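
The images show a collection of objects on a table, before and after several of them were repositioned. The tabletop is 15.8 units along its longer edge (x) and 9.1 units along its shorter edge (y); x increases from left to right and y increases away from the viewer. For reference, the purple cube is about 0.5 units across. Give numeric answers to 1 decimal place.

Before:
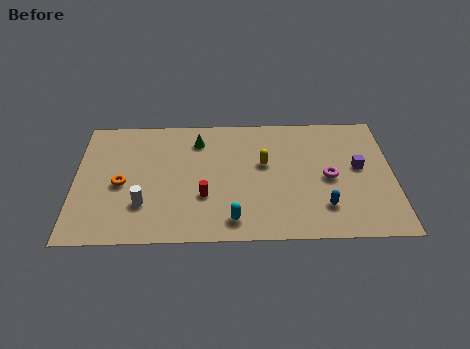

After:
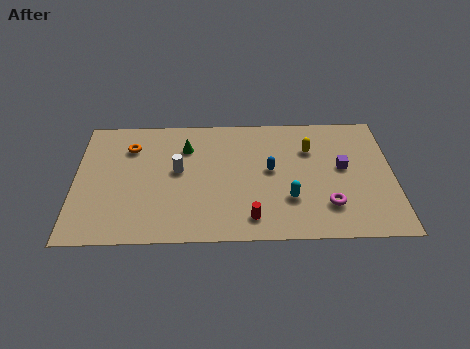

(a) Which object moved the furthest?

the blue capsule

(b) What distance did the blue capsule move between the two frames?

3.7

From (12.3, 2.2) to (9.7, 4.9), the blue capsule covered √(2.6² + 2.7²) ≈ 3.7 units.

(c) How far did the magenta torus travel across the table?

2.0

The magenta torus was near (12.6, 4.3) before and (12.5, 2.3) after, so it travelled √(0.1² + 2.0²) ≈ 2.0 units.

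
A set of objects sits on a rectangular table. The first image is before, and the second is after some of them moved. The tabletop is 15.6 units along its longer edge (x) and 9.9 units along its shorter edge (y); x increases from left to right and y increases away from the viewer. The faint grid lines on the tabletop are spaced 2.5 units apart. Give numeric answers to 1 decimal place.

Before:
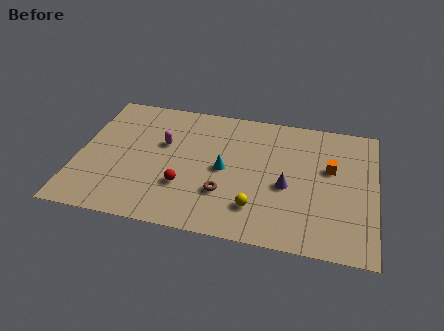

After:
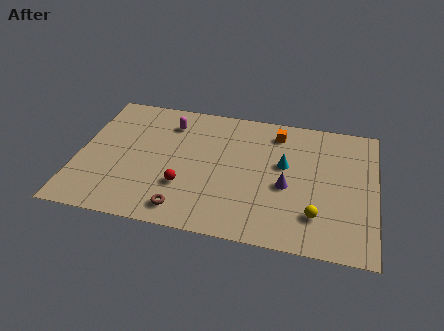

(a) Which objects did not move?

the purple cone and the red sphere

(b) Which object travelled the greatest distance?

the orange cube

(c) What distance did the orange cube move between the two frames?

3.6

From (13.2, 6.0) to (10.3, 8.2), the orange cube covered √(2.9² + 2.2²) ≈ 3.6 units.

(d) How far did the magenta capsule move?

1.7

From (4.4, 6.1) to (4.6, 7.8), the magenta capsule covered √(0.2² + 1.7²) ≈ 1.7 units.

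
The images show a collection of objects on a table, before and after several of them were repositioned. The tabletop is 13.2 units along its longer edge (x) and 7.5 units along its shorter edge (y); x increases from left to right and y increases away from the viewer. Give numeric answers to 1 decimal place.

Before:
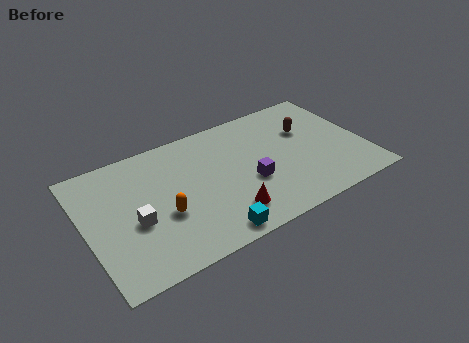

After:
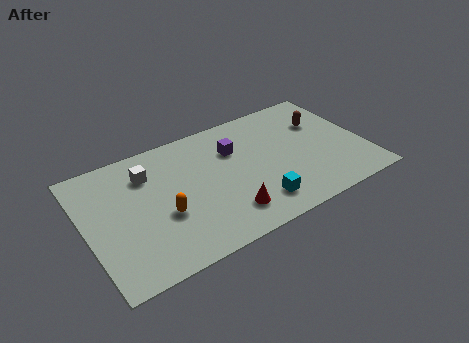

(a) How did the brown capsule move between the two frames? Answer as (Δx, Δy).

(0.8, 0.2)

The brown capsule started near (10.7, 4.9) and ended near (11.5, 5.1).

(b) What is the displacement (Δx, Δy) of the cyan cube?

(2.3, 0.7)

From the two frames, the cyan cube sits at roughly (5.4, 0.8) before and (7.7, 1.5) after.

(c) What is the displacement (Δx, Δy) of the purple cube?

(-0.4, 2.3)

The purple cube started near (7.6, 2.9) and ended near (7.2, 5.2).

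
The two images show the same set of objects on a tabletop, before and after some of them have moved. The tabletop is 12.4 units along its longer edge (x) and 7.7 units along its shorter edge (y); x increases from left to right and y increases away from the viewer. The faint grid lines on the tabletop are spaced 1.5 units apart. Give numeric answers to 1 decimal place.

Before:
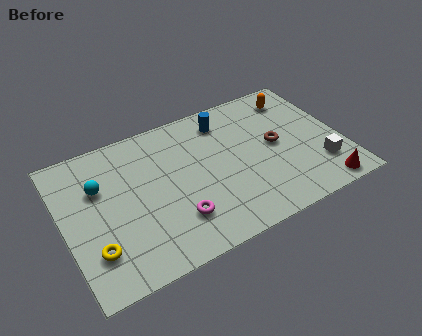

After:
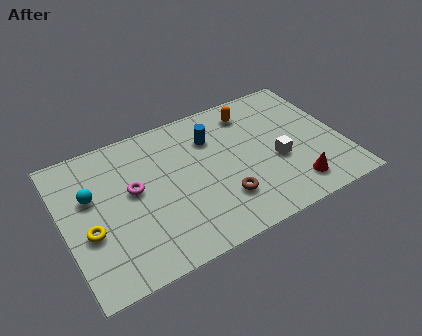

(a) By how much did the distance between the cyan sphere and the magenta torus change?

-2.4

They were about 4.3 units apart before and 1.9 after — 2.4 units closer together.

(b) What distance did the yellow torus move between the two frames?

1.0

The yellow torus moved from about (1.1, 2.0) to (1.0, 3.0), a distance of √(0.1² + 1.0²) ≈ 1.0.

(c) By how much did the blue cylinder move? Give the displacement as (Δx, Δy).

(-0.7, -0.7)

From the two frames, the blue cylinder sits at roughly (7.5, 6.3) before and (6.8, 5.6) after.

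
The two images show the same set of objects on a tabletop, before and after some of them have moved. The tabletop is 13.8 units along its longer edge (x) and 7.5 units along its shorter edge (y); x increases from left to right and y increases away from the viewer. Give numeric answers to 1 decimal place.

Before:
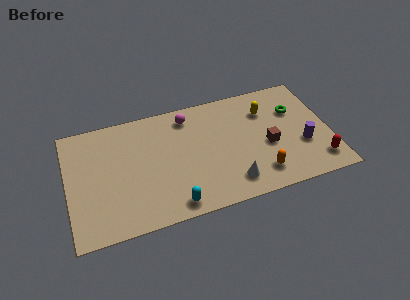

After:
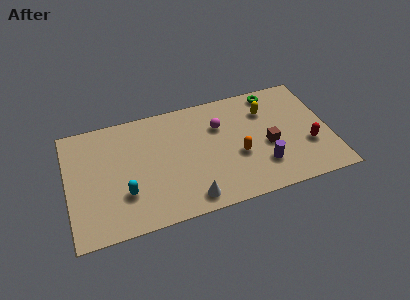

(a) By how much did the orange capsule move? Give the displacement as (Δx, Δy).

(-1.0, 1.5)

From the two frames, the orange capsule sits at roughly (9.9, 1.5) before and (8.9, 3.0) after.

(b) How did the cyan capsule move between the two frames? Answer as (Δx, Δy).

(-2.4, 1.4)

The cyan capsule was at about (5.3, 0.9) and moved to about (2.9, 2.3).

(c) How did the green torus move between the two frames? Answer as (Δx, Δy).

(-1.0, 1.5)

From the two frames, the green torus sits at roughly (12.1, 5.1) before and (11.1, 6.6) after.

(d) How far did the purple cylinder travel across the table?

2.3

From (12.3, 2.7) to (10.1, 2.0), the purple cylinder covered √(2.2² + 0.7²) ≈ 2.3 units.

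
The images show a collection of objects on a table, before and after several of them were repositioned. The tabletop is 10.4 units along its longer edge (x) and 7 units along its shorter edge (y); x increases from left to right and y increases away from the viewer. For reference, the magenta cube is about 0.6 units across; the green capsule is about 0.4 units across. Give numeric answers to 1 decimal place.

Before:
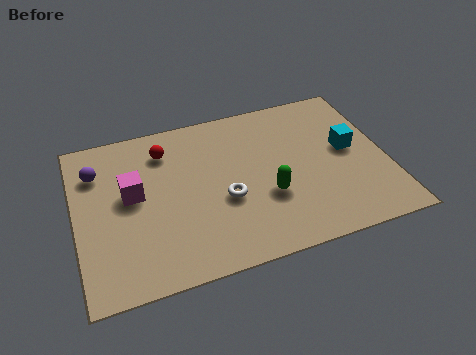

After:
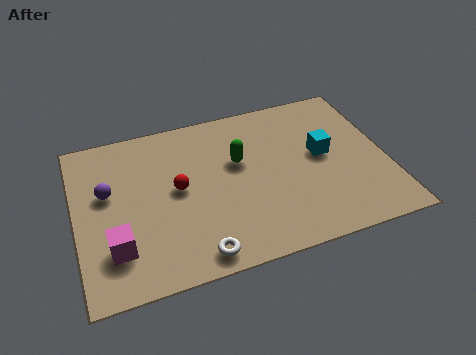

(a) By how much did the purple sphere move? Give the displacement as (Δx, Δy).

(0.3, -1.0)

From the two frames, the purple sphere sits at roughly (0.8, 5.2) before and (1.1, 4.2) after.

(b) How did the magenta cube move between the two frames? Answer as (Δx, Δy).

(-0.7, -2.1)

The magenta cube started near (1.9, 3.9) and ended near (1.2, 1.8).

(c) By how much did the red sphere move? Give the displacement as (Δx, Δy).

(0.3, -1.8)

From the two frames, the red sphere sits at roughly (3.1, 5.5) before and (3.4, 3.7) after.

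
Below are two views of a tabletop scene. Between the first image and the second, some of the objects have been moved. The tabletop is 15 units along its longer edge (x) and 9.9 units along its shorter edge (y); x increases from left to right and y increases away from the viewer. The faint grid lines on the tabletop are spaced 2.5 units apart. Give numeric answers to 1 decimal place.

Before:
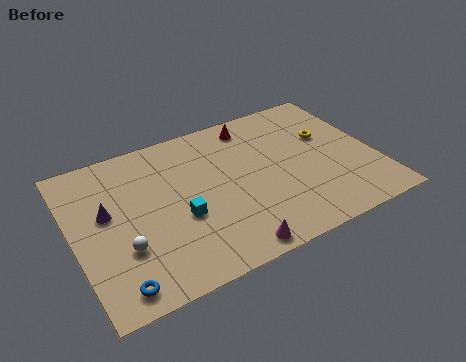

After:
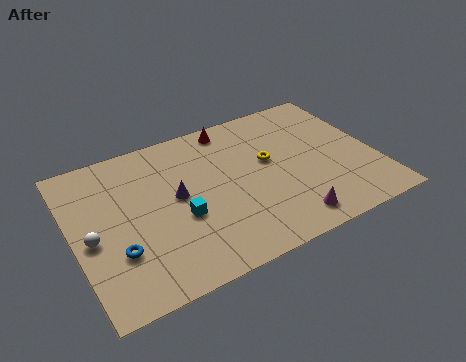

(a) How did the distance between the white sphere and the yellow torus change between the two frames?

-2.0

They were about 11.1 units apart before and 9.1 after — 2.0 units closer together.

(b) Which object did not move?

the cyan cube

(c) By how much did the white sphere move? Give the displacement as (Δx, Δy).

(-1.4, 1.2)

The white sphere started near (2.2, 3.2) and ended near (0.8, 4.4).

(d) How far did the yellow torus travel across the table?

3.1

From (12.9, 6.2) to (9.8, 5.7), the yellow torus covered √(3.1² + 0.5²) ≈ 3.1 units.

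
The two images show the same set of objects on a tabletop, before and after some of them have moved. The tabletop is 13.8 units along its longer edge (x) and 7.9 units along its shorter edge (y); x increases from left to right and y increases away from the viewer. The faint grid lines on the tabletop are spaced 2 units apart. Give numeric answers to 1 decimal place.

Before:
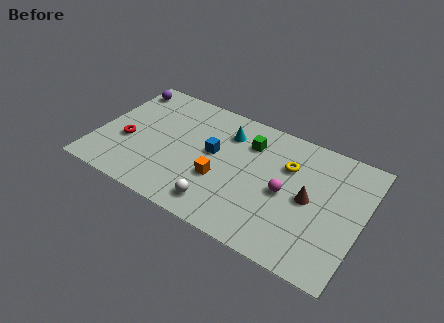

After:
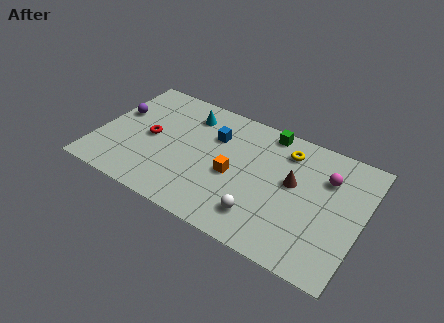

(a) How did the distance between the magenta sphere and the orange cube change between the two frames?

+1.7

Before: roughly 3.4 units apart; after: 5.1. That's 1.7 units further apart.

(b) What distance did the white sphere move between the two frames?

2.1

From (6.8, 1.3) to (8.9, 1.7), the white sphere covered √(2.1² + 0.4²) ≈ 2.1 units.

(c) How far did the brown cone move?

1.1

From (11.1, 3.9) to (10.2, 4.5), the brown cone covered √(0.9² + 0.6²) ≈ 1.1 units.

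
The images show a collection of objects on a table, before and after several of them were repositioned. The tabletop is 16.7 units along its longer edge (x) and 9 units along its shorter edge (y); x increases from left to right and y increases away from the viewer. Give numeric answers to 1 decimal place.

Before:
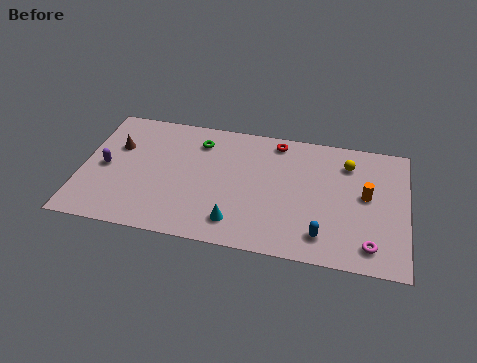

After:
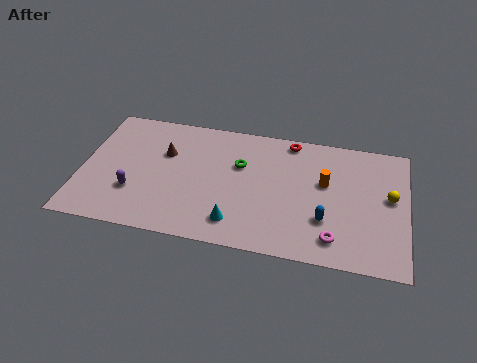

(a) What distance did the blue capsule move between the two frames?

1.1

The blue capsule moved from about (12.5, 1.7) to (12.6, 2.8), a distance of √(0.1² + 1.1²) ≈ 1.1.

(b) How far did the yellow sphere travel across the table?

3.0

From (13.6, 7.0) to (15.8, 5.0), the yellow sphere covered √(2.2² + 2.0²) ≈ 3.0 units.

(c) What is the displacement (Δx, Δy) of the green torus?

(2.2, -1.3)

The green torus was at about (5.9, 7.1) and moved to about (8.1, 5.8).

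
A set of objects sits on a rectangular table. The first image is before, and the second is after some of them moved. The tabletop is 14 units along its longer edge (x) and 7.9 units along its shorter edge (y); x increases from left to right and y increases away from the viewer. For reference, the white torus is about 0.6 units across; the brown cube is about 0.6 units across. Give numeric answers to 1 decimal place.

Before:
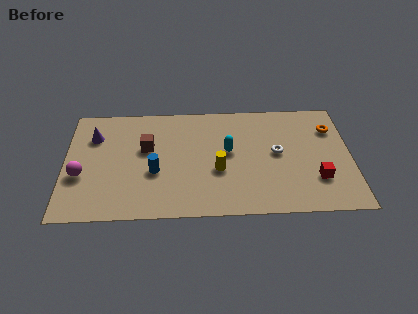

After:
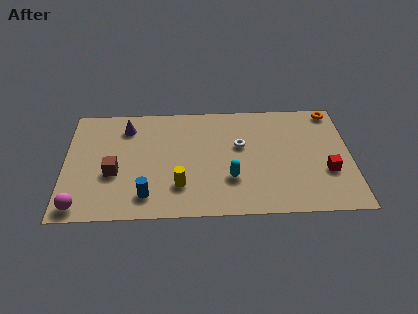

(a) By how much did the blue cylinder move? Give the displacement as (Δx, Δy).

(-0.4, -1.6)

The blue cylinder was at about (4.4, 3.1) and moved to about (4.0, 1.5).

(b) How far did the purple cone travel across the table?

1.7

The purple cone moved from about (1.4, 5.7) to (3.0, 6.3), a distance of √(1.6² + 0.6²) ≈ 1.7.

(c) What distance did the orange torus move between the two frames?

1.3

The orange torus was near (13.1, 5.8) before and (13.2, 7.1) after, so it travelled √(0.1² + 1.3²) ≈ 1.3 units.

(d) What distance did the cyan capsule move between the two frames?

1.9

From (8.0, 4.4) to (8.1, 2.5), the cyan capsule covered √(0.1² + 1.9²) ≈ 1.9 units.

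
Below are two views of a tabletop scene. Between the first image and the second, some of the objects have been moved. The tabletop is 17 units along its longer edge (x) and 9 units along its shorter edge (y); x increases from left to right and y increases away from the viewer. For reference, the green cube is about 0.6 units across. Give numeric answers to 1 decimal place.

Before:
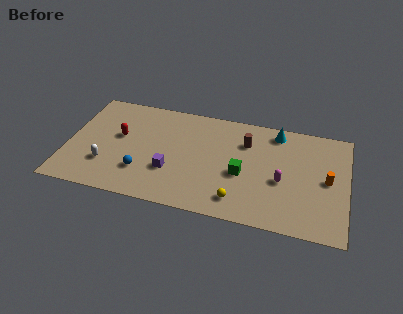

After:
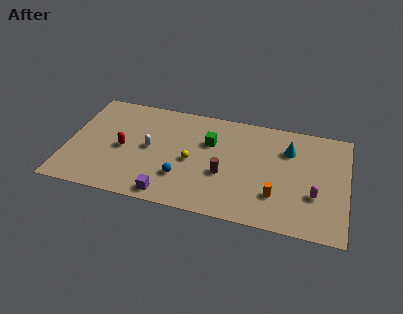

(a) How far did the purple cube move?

2.0

The purple cube was near (6.4, 3.0) before and (6.4, 1.0) after, so it travelled √(0.0² + 2.0²) ≈ 2.0 units.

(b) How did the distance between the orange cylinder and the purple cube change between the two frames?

-2.9

The distance was about 9.5 in the first image and 6.6 in the second, so they moved 2.9 units closer together.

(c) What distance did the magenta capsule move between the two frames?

2.1

The magenta capsule was near (13.1, 3.8) before and (15.1, 3.1) after, so it travelled √(2.0² + 0.7²) ≈ 2.1 units.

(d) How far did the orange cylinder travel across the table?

3.6

The orange cylinder moved from about (15.8, 4.5) to (12.8, 2.5), a distance of √(3.0² + 2.0²) ≈ 3.6.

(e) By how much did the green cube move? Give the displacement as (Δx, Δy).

(-2.1, 2.2)

The green cube was at about (10.7, 3.8) and moved to about (8.6, 6.0).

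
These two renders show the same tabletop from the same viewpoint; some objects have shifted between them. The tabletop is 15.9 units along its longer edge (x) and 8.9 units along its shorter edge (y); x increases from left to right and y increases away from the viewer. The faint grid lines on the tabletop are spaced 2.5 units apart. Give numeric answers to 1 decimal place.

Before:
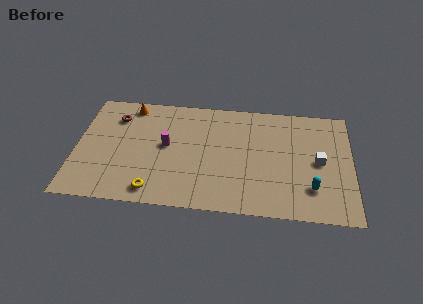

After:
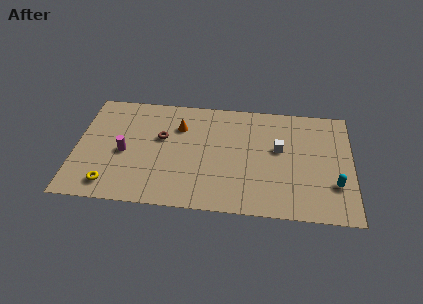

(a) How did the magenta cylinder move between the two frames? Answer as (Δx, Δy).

(-2.4, -0.8)

The magenta cylinder started near (5.2, 4.8) and ended near (2.8, 4.0).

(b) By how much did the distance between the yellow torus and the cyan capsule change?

+3.8

The distance was about 9.1 in the first image and 12.9 in the second, so they moved 3.8 units further apart.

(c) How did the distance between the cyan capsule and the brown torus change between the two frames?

-1.9

They were about 12.3 units apart before and 10.4 after — 1.9 units closer together.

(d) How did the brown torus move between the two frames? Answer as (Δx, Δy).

(2.7, -1.4)

The brown torus started near (2.2, 6.8) and ended near (4.9, 5.4).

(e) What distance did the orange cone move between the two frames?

3.2

From (3.0, 7.8) to (5.9, 6.4), the orange cone covered √(2.9² + 1.4²) ≈ 3.2 units.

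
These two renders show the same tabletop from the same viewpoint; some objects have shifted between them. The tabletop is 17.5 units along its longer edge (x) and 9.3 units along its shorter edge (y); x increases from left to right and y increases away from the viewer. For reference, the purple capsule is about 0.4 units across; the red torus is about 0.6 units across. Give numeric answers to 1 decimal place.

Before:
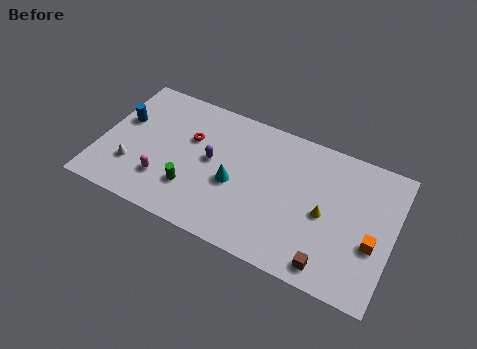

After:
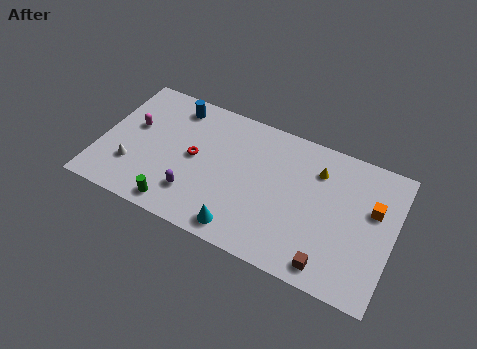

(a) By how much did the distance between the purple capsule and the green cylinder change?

-1.1

They were about 2.6 units apart before and 1.5 after — 1.1 units closer together.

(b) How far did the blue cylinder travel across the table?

3.6

From (1.1, 5.7) to (4.0, 7.9), the blue cylinder covered √(2.9² + 2.2²) ≈ 3.6 units.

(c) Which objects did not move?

the white cone and the brown cube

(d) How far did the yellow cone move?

2.8

The yellow cone moved from about (13.5, 4.3) to (12.8, 7.0), a distance of √(0.7² + 2.7²) ≈ 2.8.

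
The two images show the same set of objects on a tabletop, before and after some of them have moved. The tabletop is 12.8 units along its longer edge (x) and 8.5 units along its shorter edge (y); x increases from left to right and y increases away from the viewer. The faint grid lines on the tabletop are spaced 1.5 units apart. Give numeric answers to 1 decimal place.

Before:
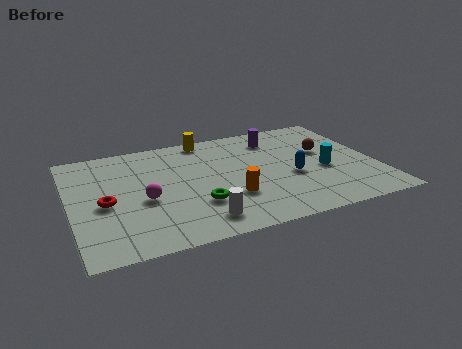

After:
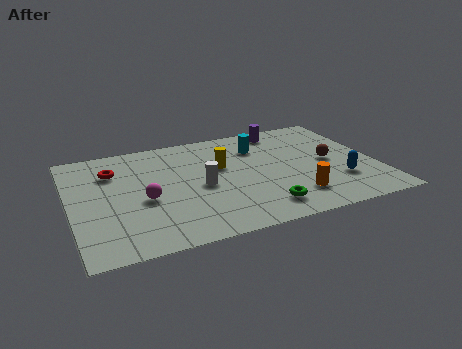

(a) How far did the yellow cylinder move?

2.5

From (6.0, 7.7) to (6.4, 5.2), the yellow cylinder covered √(0.4² + 2.5²) ≈ 2.5 units.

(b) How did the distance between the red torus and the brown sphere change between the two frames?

-0.3

They were about 9.5 units apart before and 9.2 after — 0.3 units closer together.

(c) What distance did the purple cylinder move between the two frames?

0.7

The purple cylinder was near (8.9, 6.8) before and (9.3, 7.4) after, so it travelled √(0.4² + 0.6²) ≈ 0.7 units.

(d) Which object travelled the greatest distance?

the cyan cylinder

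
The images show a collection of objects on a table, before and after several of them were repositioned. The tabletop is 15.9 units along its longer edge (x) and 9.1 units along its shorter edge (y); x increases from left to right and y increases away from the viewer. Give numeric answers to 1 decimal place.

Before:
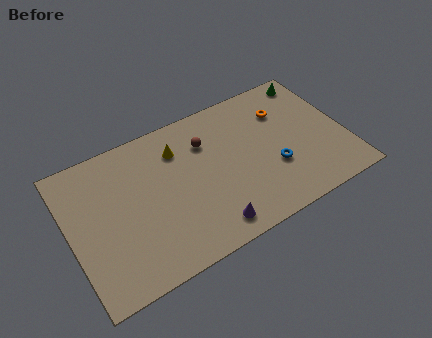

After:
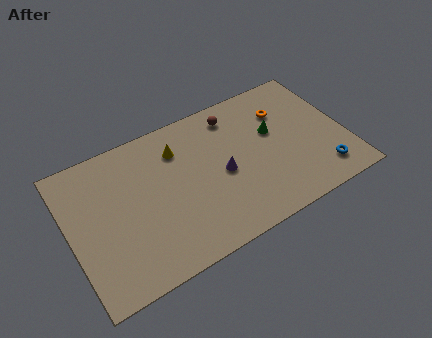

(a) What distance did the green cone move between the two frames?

3.8

The green cone moved from about (14.7, 8.0) to (11.9, 5.5), a distance of √(2.8² + 2.5²) ≈ 3.8.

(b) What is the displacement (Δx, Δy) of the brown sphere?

(1.8, 1.0)

The brown sphere started near (8.1, 6.6) and ended near (9.9, 7.6).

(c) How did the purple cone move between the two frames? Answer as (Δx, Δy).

(1.2, 2.9)

From the two frames, the purple cone sits at roughly (7.5, 1.3) before and (8.7, 4.2) after.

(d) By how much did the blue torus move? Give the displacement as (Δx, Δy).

(2.6, -1.5)

The blue torus started near (11.6, 3.2) and ended near (14.2, 1.7).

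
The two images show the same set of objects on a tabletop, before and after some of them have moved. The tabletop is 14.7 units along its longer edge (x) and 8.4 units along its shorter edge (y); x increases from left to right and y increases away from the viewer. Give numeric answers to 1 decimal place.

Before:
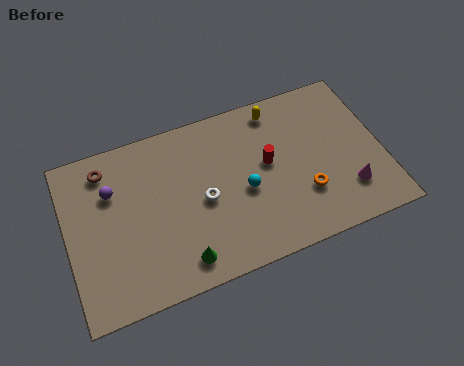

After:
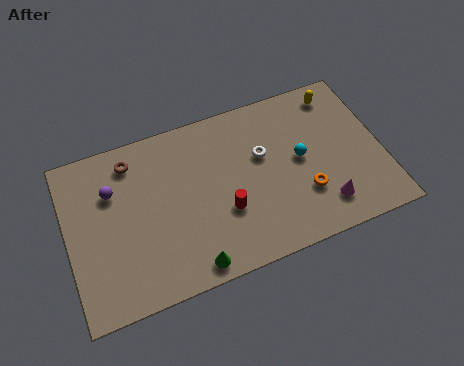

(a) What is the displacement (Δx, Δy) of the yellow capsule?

(2.9, -0.1)

The yellow capsule was at about (10.1, 7.3) and moved to about (13.0, 7.2).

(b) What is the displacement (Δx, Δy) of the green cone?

(0.4, -0.4)

The green cone was at about (5.0, 1.3) and moved to about (5.4, 0.9).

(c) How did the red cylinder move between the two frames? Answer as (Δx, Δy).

(-2.2, -1.7)

The red cylinder started near (9.4, 4.7) and ended near (7.2, 3.0).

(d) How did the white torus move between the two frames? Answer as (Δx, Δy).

(2.9, 1.3)

From the two frames, the white torus sits at roughly (6.3, 3.9) before and (9.2, 5.2) after.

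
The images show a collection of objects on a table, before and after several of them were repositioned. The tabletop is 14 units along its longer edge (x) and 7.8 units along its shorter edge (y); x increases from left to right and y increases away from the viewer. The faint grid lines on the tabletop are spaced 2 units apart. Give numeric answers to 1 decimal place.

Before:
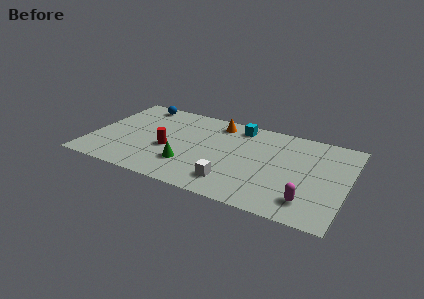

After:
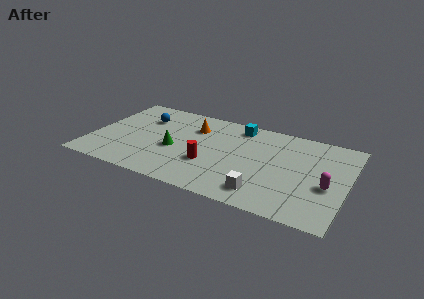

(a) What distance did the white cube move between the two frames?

1.7

From (8.0, 1.6) to (9.7, 1.4), the white cube covered √(1.7² + 0.2²) ≈ 1.7 units.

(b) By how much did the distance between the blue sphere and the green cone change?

-2.8

They were about 5.8 units apart before and 3.0 after — 2.8 units closer together.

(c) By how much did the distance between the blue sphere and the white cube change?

+0.3

They were about 7.9 units apart before and 8.2 after — 0.3 units further apart.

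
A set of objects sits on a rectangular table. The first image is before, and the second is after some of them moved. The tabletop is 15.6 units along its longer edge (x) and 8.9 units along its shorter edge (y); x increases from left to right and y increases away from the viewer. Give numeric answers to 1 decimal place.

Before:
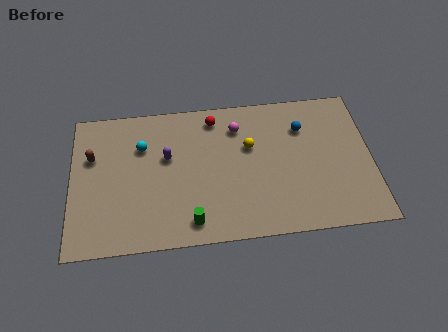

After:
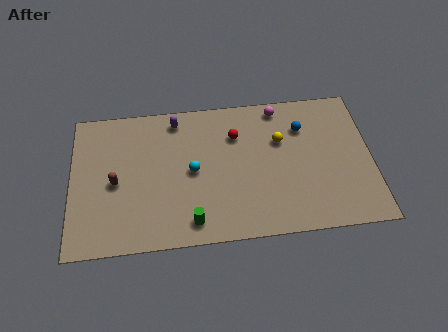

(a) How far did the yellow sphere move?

1.6

The yellow sphere moved from about (9.3, 5.6) to (10.9, 5.8), a distance of √(1.6² + 0.2²) ≈ 1.6.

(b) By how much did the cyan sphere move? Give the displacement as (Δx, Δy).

(2.6, -1.8)

The cyan sphere was at about (3.7, 6.2) and moved to about (6.3, 4.4).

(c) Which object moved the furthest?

the cyan sphere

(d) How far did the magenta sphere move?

2.4

The magenta sphere was near (8.7, 6.9) before and (10.9, 7.9) after, so it travelled √(2.2² + 1.0²) ≈ 2.4 units.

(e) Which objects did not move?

the green cylinder and the blue sphere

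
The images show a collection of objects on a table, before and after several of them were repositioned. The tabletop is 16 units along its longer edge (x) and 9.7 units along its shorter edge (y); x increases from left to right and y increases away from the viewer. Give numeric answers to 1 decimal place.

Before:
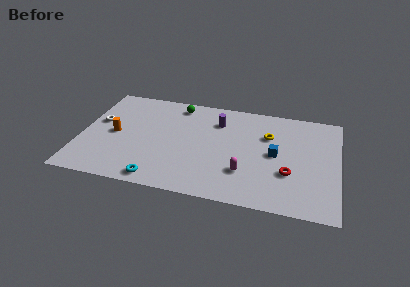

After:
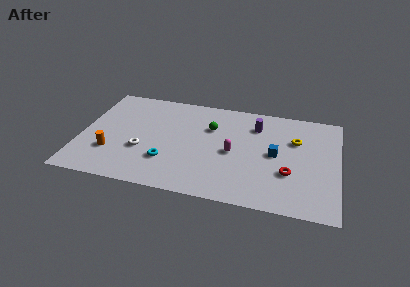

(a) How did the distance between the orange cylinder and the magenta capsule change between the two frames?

-0.7

The distance was about 8.4 in the first image and 7.7 in the second, so they moved 0.7 units closer together.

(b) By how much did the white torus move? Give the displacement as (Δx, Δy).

(2.9, -2.2)

The white torus started near (1.0, 5.7) and ended near (3.9, 3.5).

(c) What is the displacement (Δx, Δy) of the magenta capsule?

(-0.8, 1.7)

From the two frames, the magenta capsule sits at roughly (10.3, 2.8) before and (9.5, 4.5) after.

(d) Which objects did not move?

the red torus and the blue cube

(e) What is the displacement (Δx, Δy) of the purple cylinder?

(2.4, 0.1)

The purple cylinder started near (8.4, 7.3) and ended near (10.8, 7.4).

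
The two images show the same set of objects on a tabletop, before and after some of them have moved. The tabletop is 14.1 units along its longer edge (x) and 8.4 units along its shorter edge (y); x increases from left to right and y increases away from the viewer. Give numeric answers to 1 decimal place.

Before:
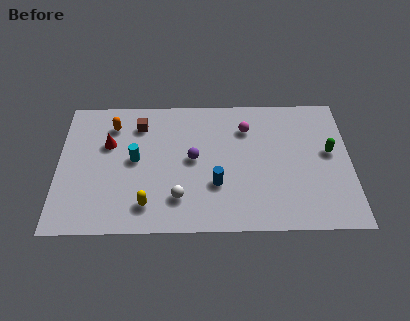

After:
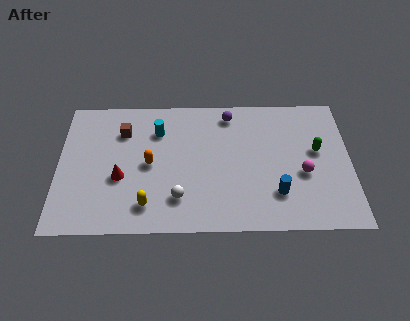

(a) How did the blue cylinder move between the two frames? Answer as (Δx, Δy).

(2.9, -0.6)

From the two frames, the blue cylinder sits at roughly (7.6, 2.8) before and (10.5, 2.2) after.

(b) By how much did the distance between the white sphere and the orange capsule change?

-3.1

They were about 5.6 units apart before and 2.5 after — 3.1 units closer together.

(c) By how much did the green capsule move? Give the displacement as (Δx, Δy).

(-0.6, 0.1)

The green capsule was at about (13.1, 4.7) and moved to about (12.5, 4.8).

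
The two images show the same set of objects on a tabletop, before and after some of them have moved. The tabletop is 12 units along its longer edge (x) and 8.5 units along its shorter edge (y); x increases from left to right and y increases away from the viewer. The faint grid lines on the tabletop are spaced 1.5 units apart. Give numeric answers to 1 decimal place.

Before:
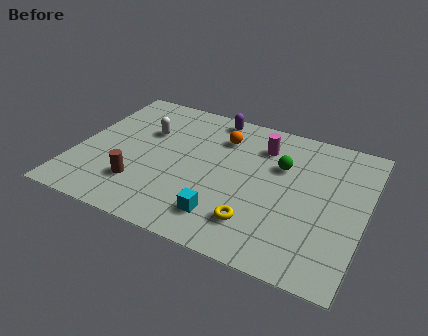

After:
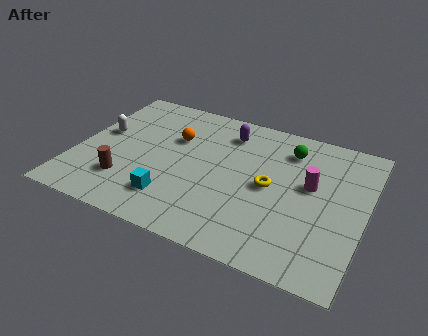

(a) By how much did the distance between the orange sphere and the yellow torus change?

-0.5

The distance was about 4.9 in the first image and 4.4 in the second, so they moved 0.5 units closer together.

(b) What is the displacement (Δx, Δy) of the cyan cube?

(-2.2, 0.2)

The cyan cube was at about (6.5, 1.7) and moved to about (4.3, 1.9).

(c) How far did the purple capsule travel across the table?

1.1

The purple capsule was near (5.3, 7.6) before and (6.0, 6.8) after, so it travelled √(0.7² + 0.8²) ≈ 1.1 units.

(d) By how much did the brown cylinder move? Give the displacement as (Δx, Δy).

(-0.6, 0.0)

From the two frames, the brown cylinder sits at roughly (2.9, 2.2) before and (2.3, 2.2) after.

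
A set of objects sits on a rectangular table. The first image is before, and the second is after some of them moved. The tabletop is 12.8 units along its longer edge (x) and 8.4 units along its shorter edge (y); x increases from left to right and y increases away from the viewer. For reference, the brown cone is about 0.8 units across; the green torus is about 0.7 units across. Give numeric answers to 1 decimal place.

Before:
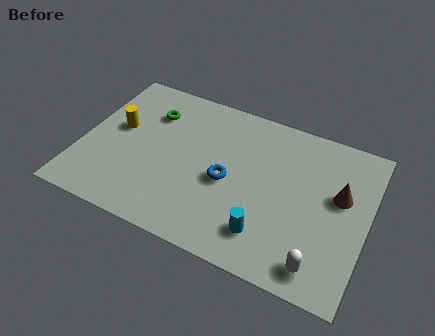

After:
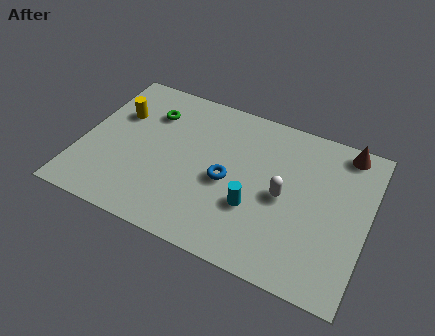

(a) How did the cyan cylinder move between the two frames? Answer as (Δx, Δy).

(-0.7, 1.1)

The cyan cylinder was at about (8.6, 1.8) and moved to about (7.9, 2.9).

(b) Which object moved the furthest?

the white capsule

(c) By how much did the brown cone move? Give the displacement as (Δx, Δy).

(0.0, 2.5)

The brown cone was at about (11.5, 5.0) and moved to about (11.5, 7.5).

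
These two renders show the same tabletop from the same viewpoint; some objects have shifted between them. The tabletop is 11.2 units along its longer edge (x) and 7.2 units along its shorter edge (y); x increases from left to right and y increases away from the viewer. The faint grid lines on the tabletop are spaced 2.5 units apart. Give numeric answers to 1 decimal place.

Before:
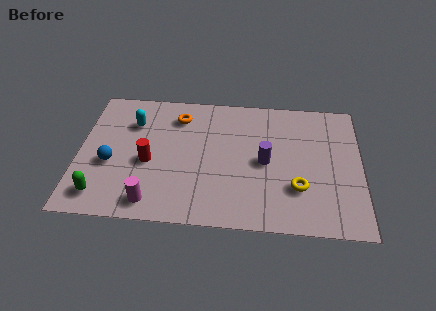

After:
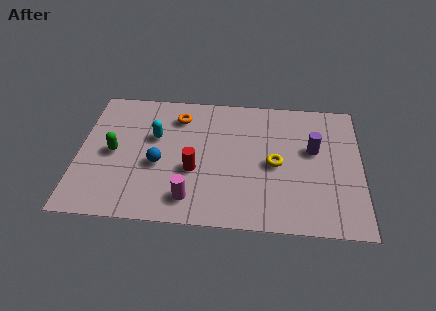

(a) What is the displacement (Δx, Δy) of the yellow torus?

(-0.9, 1.2)

The yellow torus started near (8.7, 2.2) and ended near (7.8, 3.4).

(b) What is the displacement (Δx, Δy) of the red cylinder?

(1.8, -0.3)

The red cylinder was at about (2.8, 3.1) and moved to about (4.6, 2.8).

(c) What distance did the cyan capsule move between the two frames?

1.1

The cyan capsule moved from about (2.1, 5.2) to (3.0, 4.5), a distance of √(0.9² + 0.7²) ≈ 1.1.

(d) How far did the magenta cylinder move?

1.5

The magenta cylinder moved from about (3.0, 1.0) to (4.5, 1.3), a distance of √(1.5² + 0.3²) ≈ 1.5.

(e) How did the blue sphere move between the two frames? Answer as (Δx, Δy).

(1.9, 0.1)

From the two frames, the blue sphere sits at roughly (1.3, 2.9) before and (3.2, 3.0) after.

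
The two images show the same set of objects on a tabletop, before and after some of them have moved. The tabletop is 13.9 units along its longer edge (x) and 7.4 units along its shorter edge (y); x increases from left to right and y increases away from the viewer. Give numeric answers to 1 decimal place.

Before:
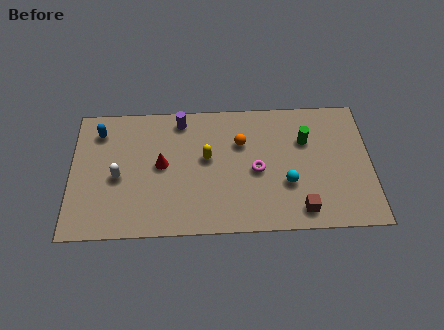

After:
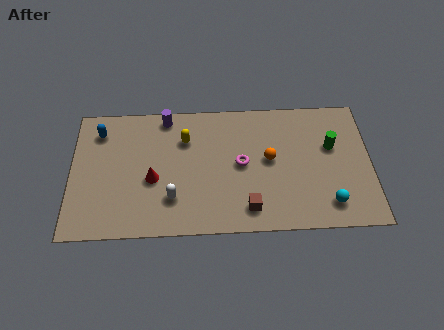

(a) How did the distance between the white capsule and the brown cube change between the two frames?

-5.1

Before: roughly 8.7 units apart; after: 3.6. That's 5.1 units closer together.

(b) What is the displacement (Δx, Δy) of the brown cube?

(-2.4, 0.2)

The brown cube was at about (10.6, 1.1) and moved to about (8.2, 1.3).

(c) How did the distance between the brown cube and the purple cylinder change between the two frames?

-1.1

They were about 7.6 units apart before and 6.5 after — 1.1 units closer together.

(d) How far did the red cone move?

0.9

From (4.2, 3.9) to (3.8, 3.1), the red cone covered √(0.4² + 0.8²) ≈ 0.9 units.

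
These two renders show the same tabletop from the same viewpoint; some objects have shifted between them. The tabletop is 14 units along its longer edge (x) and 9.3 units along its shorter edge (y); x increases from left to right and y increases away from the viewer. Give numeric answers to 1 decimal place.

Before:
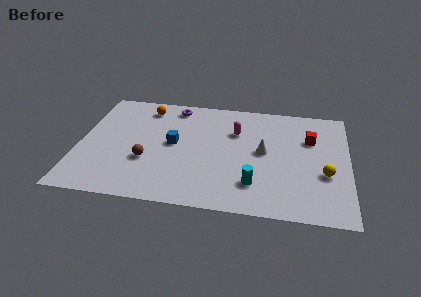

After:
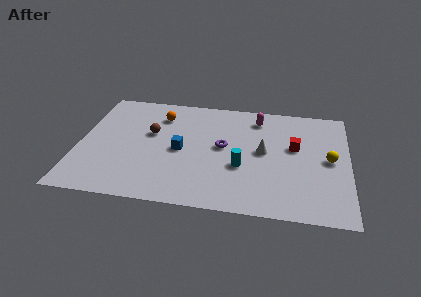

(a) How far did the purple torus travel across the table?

4.1

The purple torus moved from about (4.8, 8.1) to (7.5, 5.0), a distance of √(2.7² + 3.1²) ≈ 4.1.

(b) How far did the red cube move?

1.1

The red cube moved from about (12.0, 6.3) to (11.2, 5.5), a distance of √(0.8² + 0.8²) ≈ 1.1.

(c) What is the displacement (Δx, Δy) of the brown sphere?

(0.1, 2.3)

The brown sphere was at about (3.6, 3.3) and moved to about (3.7, 5.6).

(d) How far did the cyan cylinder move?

1.5

From (9.2, 2.2) to (8.5, 3.5), the cyan cylinder covered √(0.7² + 1.3²) ≈ 1.5 units.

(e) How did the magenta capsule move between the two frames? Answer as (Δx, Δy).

(1.1, 1.3)

The magenta capsule started near (8.1, 6.4) and ended near (9.2, 7.7).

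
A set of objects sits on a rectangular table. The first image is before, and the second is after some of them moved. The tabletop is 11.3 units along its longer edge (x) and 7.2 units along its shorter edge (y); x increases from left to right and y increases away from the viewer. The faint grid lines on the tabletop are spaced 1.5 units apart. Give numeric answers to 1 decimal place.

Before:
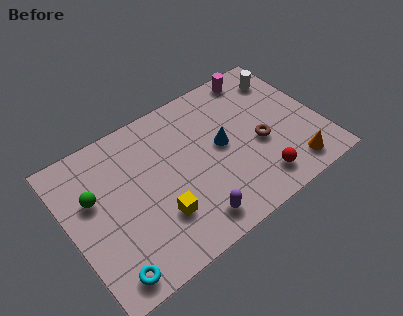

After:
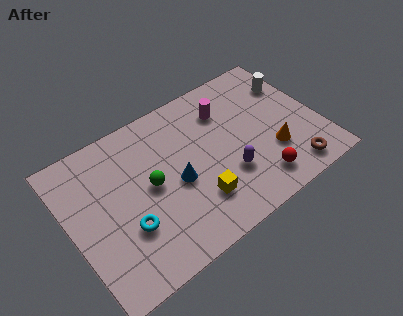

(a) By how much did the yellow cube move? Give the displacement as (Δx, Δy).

(1.7, -0.2)

The yellow cube was at about (3.7, 2.1) and moved to about (5.4, 1.9).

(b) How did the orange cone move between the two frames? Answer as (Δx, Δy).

(-0.6, 1.2)

From the two frames, the orange cone sits at roughly (9.6, 1.1) before and (9.0, 2.3) after.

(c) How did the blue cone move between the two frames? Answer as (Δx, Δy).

(-2.2, -0.6)

From the two frames, the blue cone sits at roughly (6.9, 3.8) before and (4.7, 3.2) after.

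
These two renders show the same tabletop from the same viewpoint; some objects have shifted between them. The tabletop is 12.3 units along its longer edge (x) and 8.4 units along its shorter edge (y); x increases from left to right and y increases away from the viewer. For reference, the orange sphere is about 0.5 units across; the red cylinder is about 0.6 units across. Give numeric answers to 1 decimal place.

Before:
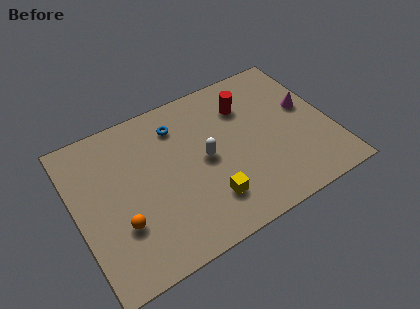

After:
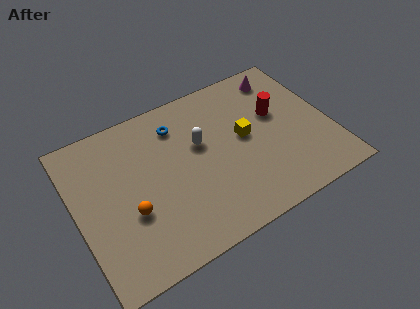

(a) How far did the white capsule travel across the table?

0.9

From (6.2, 4.2) to (6.1, 5.1), the white capsule covered √(0.1² + 0.9²) ≈ 0.9 units.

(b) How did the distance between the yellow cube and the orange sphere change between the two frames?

+1.8

Before: roughly 4.2 units apart; after: 6.0. That's 1.8 units further apart.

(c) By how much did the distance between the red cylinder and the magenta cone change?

-1.0

Before: roughly 3.1 units apart; after: 2.1. That's 1.0 units closer together.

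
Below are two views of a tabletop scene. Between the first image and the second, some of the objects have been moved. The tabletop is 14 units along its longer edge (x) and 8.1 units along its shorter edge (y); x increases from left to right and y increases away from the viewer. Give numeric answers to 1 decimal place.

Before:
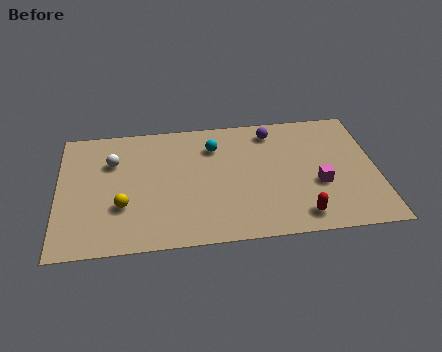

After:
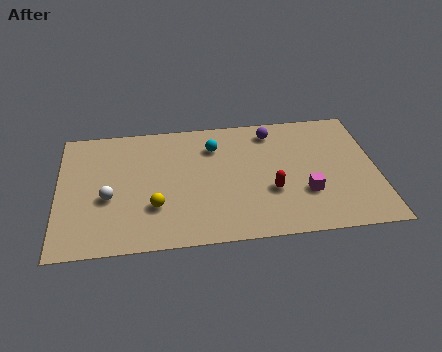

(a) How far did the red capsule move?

2.1

From (10.5, 1.2) to (9.3, 2.9), the red capsule covered √(1.2² + 1.7²) ≈ 2.1 units.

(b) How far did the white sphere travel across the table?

2.3

The white sphere moved from about (2.4, 5.6) to (2.2, 3.3), a distance of √(0.2² + 2.3²) ≈ 2.3.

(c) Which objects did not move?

the cyan sphere and the purple sphere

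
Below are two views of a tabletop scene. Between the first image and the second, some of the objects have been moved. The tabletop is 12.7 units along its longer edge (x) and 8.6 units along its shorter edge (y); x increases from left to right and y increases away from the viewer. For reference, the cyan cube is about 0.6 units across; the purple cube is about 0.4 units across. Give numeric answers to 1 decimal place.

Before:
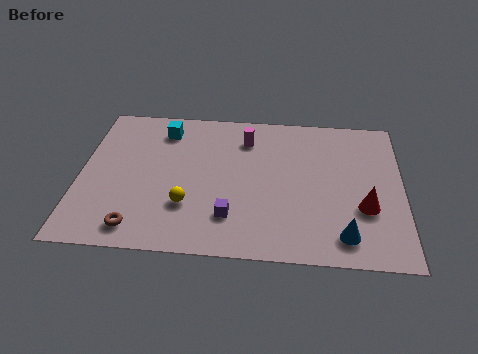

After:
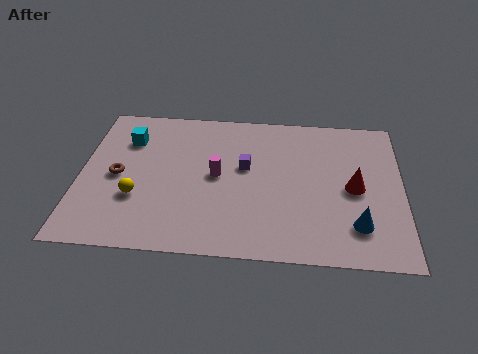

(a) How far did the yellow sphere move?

2.0

The yellow sphere was near (4.3, 2.6) before and (2.3, 2.9) after, so it travelled √(2.0² + 0.3²) ≈ 2.0 units.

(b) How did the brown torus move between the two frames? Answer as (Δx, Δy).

(-0.9, 2.9)

The brown torus started near (2.4, 1.2) and ended near (1.5, 4.1).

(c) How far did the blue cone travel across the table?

0.8

The blue cone moved from about (10.4, 1.4) to (10.9, 2.0), a distance of √(0.5² + 0.6²) ≈ 0.8.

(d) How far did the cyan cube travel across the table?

1.6

The cyan cube moved from about (3.2, 7.0) to (1.8, 6.3), a distance of √(1.4² + 0.7²) ≈ 1.6.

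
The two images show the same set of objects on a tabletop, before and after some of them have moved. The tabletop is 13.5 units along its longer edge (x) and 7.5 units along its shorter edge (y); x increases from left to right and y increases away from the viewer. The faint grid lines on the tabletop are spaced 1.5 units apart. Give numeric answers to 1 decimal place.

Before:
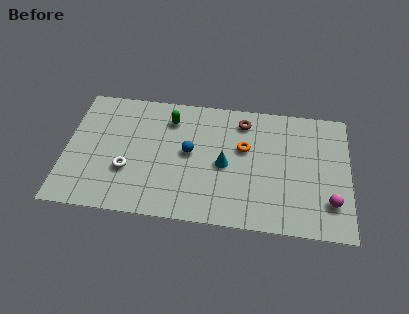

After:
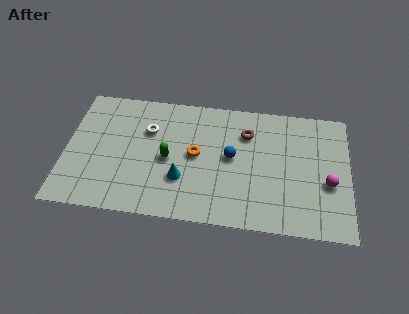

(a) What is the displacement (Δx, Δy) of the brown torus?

(0.2, -0.7)

The brown torus was at about (8.4, 6.2) and moved to about (8.6, 5.5).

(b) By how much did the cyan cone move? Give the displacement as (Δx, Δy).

(-2.0, -1.1)

From the two frames, the cyan cone sits at roughly (7.6, 3.5) before and (5.6, 2.4) after.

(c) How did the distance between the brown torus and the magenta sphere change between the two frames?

-1.4

Before: roughly 6.0 units apart; after: 4.6. That's 1.4 units closer together.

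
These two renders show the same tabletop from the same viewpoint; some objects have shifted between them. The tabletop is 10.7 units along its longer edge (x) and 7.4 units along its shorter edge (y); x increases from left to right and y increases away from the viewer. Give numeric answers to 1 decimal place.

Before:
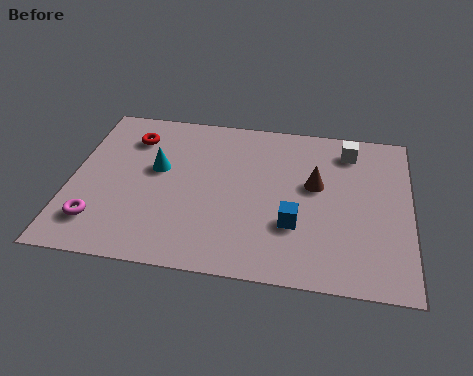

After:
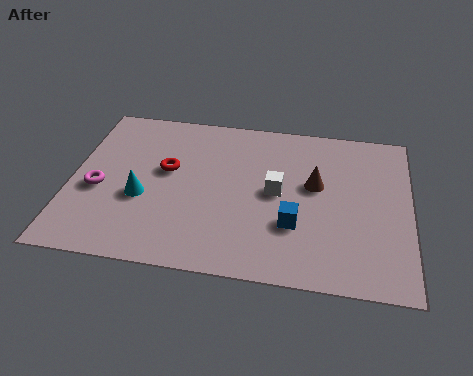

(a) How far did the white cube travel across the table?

3.2

The white cube moved from about (8.7, 6.1) to (6.5, 3.8), a distance of √(2.2² + 2.3²) ≈ 3.2.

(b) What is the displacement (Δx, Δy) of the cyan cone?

(-0.4, -1.4)

From the two frames, the cyan cone sits at roughly (2.7, 4.3) before and (2.3, 2.9) after.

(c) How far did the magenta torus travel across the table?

1.5

From (1.0, 1.6) to (0.9, 3.1), the magenta torus covered √(0.1² + 1.5²) ≈ 1.5 units.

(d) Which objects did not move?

the blue cube and the brown cone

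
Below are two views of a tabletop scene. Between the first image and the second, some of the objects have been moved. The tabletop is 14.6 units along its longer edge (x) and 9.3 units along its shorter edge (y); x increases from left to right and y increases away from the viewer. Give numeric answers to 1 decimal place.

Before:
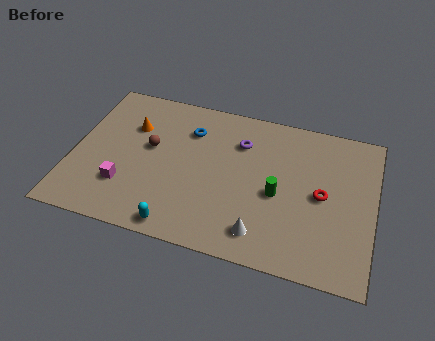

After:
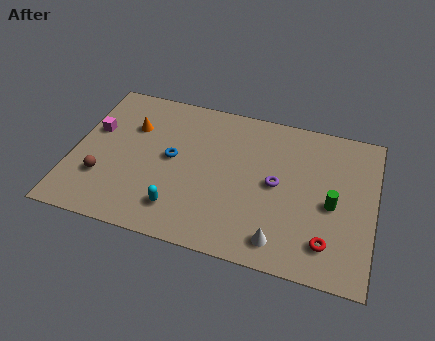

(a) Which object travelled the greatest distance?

the magenta cube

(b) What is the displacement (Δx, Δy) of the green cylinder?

(2.6, 0.1)

The green cylinder started near (10.0, 4.1) and ended near (12.6, 4.2).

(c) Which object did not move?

the orange cone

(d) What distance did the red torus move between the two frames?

2.7

From (12.1, 4.6) to (12.5, 1.9), the red torus covered √(0.4² + 2.7²) ≈ 2.7 units.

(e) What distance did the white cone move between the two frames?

0.9

From (9.4, 1.6) to (10.3, 1.4), the white cone covered √(0.9² + 0.2²) ≈ 0.9 units.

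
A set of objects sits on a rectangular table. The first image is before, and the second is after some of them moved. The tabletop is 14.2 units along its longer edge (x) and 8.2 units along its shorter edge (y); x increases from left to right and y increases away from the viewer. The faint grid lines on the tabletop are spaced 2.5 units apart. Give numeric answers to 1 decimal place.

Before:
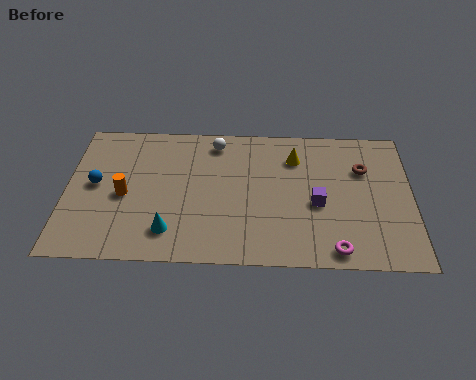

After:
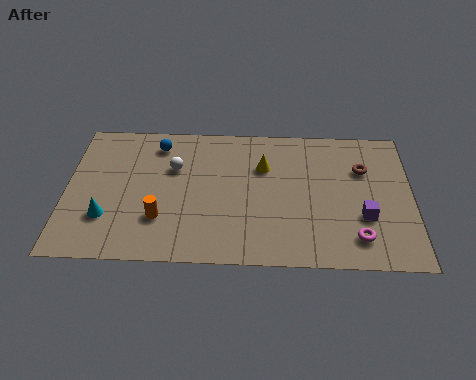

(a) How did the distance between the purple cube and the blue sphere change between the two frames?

+0.3

They were about 9.1 units apart before and 9.4 after — 0.3 units further apart.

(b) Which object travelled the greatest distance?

the blue sphere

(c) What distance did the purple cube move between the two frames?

2.0

The purple cube moved from about (10.3, 3.5) to (12.2, 2.8), a distance of √(1.9² + 0.7²) ≈ 2.0.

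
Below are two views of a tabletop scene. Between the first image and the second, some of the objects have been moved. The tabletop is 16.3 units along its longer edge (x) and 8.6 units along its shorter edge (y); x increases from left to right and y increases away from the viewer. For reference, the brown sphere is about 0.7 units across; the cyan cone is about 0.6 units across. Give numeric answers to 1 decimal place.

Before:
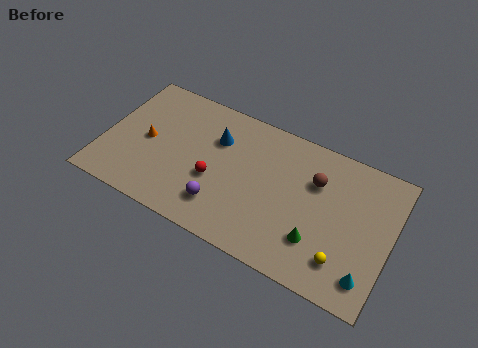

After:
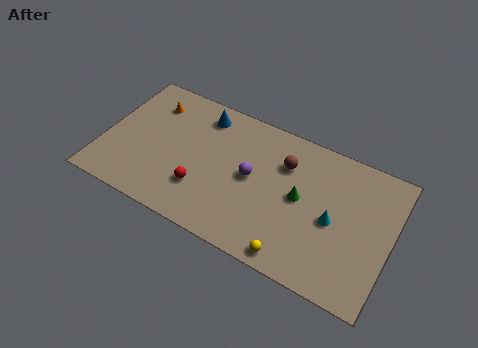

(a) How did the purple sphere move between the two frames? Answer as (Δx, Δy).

(1.4, 2.5)

From the two frames, the purple sphere sits at roughly (7.0, 2.0) before and (8.4, 4.5) after.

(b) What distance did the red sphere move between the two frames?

1.1

The red sphere was near (6.4, 3.4) before and (5.8, 2.5) after, so it travelled √(0.6² + 0.9²) ≈ 1.1 units.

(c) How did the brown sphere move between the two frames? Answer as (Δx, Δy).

(-1.8, 0.3)

The brown sphere started near (11.9, 5.9) and ended near (10.1, 6.2).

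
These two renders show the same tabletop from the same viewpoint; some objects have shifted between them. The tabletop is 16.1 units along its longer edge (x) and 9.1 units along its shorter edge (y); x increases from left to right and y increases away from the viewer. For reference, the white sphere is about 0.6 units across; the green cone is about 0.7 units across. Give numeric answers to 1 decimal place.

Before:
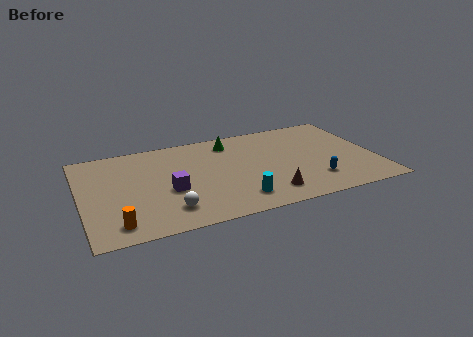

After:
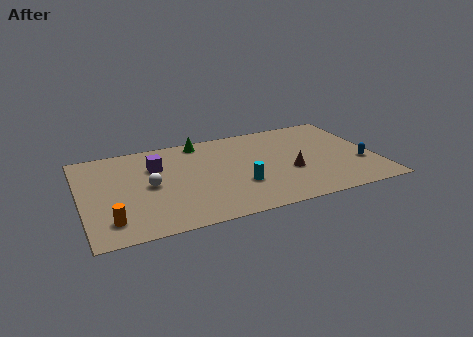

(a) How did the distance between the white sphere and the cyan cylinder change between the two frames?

+1.3

They were about 3.7 units apart before and 5.0 after — 1.3 units further apart.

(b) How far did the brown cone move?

2.3

The brown cone moved from about (9.9, 1.7) to (11.3, 3.5), a distance of √(1.4² + 1.8²) ≈ 2.3.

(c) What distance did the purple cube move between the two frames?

2.6

The purple cube moved from about (4.7, 3.7) to (4.2, 6.3), a distance of √(0.5² + 2.6²) ≈ 2.6.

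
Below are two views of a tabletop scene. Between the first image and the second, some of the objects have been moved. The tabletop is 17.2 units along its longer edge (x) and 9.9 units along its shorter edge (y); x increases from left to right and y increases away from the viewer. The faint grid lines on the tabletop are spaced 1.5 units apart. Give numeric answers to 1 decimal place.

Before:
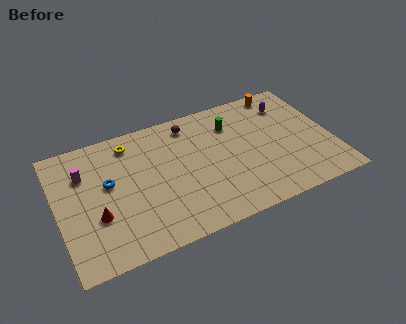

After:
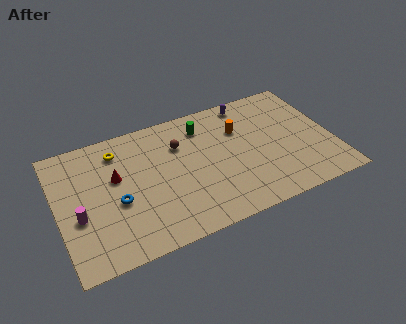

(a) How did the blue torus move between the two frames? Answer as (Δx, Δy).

(0.4, -1.6)

The blue torus started near (3.2, 5.7) and ended near (3.6, 4.1).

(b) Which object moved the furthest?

the orange cylinder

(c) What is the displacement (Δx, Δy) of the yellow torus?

(-0.8, -0.3)

The yellow torus was at about (4.8, 8.3) and moved to about (4.0, 8.0).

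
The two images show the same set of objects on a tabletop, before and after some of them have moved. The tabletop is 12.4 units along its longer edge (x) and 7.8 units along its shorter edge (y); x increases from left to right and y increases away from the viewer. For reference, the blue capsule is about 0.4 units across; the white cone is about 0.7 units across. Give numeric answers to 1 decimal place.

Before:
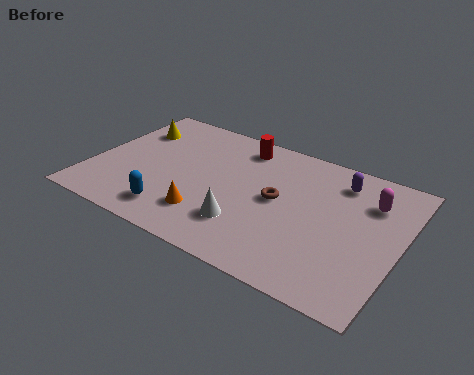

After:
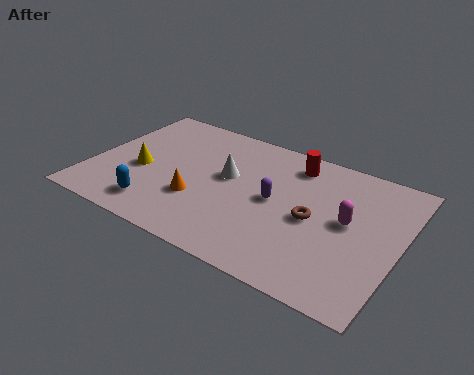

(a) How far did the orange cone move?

0.9

The orange cone moved from about (5.0, 1.9) to (4.5, 2.6), a distance of √(0.5² + 0.7²) ≈ 0.9.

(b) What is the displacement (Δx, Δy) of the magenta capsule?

(-0.7, -1.5)

The magenta capsule was at about (11.0, 5.7) and moved to about (10.3, 4.2).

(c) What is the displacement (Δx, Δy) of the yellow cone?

(0.8, -2.4)

From the two frames, the yellow cone sits at roughly (1.2, 5.7) before and (2.0, 3.3) after.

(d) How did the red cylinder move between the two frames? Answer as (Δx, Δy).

(2.2, -0.1)

The red cylinder started near (5.6, 6.6) and ended near (7.8, 6.5).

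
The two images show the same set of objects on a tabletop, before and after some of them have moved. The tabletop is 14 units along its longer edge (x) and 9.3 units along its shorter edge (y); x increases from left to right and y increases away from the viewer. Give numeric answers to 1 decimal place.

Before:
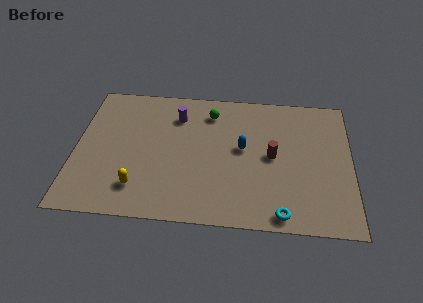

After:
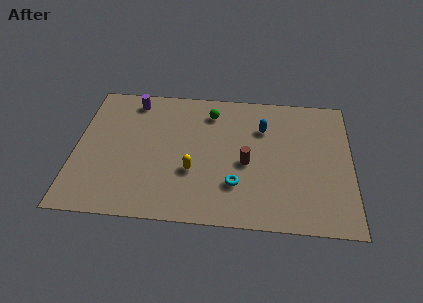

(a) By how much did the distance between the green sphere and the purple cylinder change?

+2.3

Before: roughly 1.7 units apart; after: 4.0. That's 2.3 units further apart.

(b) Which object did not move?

the green sphere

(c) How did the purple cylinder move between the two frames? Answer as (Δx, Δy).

(-2.3, 0.9)

The purple cylinder started near (5.1, 7.1) and ended near (2.8, 8.0).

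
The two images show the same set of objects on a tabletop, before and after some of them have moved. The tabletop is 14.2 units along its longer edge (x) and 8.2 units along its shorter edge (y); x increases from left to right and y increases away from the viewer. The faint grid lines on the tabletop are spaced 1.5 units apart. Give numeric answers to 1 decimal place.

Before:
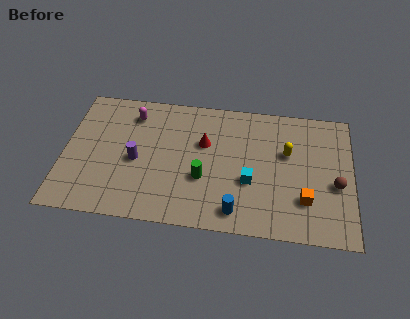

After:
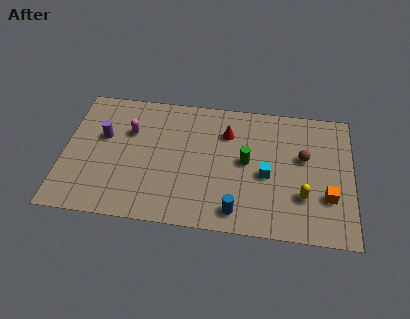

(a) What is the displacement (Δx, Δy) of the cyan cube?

(0.8, 0.5)

The cyan cube started near (9.2, 3.1) and ended near (10.0, 3.6).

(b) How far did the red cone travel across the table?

1.4

From (6.9, 5.2) to (8.0, 6.0), the red cone covered √(1.1² + 0.8²) ≈ 1.4 units.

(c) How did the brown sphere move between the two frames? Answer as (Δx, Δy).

(-1.6, 1.5)

The brown sphere was at about (13.4, 3.4) and moved to about (11.8, 4.9).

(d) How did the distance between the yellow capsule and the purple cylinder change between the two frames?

+2.7

The distance was about 7.5 in the first image and 10.2 in the second, so they moved 2.7 units further apart.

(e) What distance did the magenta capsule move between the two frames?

1.1

The magenta capsule was near (3.3, 6.6) before and (3.2, 5.5) after, so it travelled √(0.1² + 1.1²) ≈ 1.1 units.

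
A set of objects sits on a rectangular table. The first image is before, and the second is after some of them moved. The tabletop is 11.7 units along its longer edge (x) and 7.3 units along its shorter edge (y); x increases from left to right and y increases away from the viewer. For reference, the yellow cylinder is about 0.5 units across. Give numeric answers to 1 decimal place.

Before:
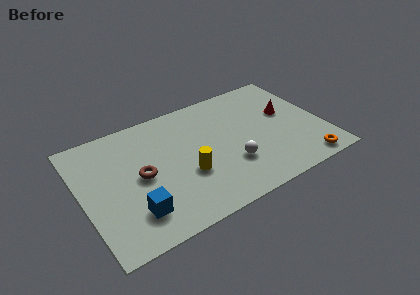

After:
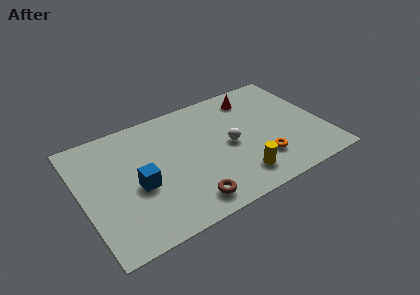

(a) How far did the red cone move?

2.2

The red cone moved from about (10.1, 4.3) to (8.7, 6.0), a distance of √(1.4² + 1.7²) ≈ 2.2.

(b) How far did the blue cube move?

1.5

From (2.2, 1.7) to (2.6, 3.1), the blue cube covered √(0.4² + 1.4²) ≈ 1.5 units.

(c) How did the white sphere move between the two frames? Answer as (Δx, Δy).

(0.1, 1.2)

The white sphere started near (7.0, 2.3) and ended near (7.1, 3.5).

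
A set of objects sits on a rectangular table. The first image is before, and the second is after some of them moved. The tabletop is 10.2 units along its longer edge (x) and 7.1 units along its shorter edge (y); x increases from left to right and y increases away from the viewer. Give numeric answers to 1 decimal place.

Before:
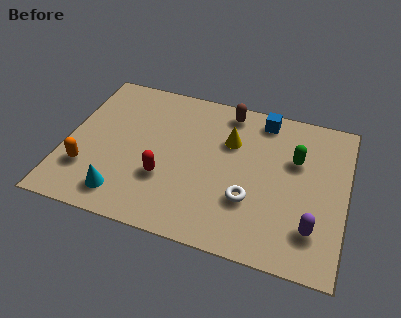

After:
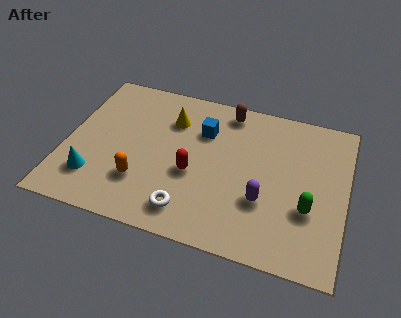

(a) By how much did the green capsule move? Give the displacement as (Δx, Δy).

(0.6, -2.1)

From the two frames, the green capsule sits at roughly (8.3, 4.6) before and (8.9, 2.5) after.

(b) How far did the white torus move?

2.4

The white torus was near (6.8, 2.3) before and (4.7, 1.2) after, so it travelled √(2.1² + 1.1²) ≈ 2.4 units.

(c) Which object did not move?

the brown capsule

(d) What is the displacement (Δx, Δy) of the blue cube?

(-2.1, -1.2)

The blue cube was at about (7.0, 6.2) and moved to about (4.9, 5.0).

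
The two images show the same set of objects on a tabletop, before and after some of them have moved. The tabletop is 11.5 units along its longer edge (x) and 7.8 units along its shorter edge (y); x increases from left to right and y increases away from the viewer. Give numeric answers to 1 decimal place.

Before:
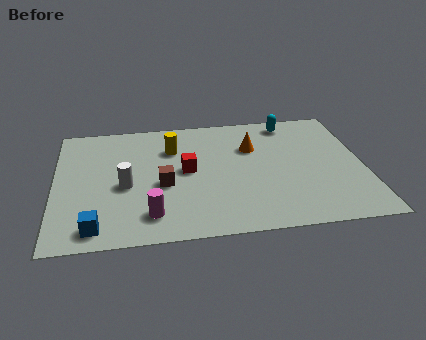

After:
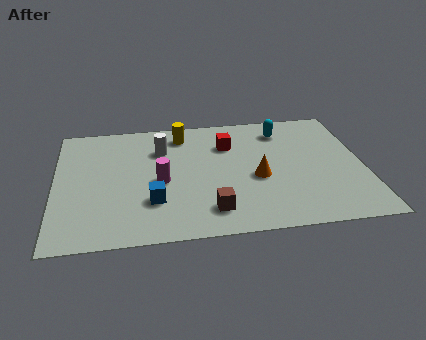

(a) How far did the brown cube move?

2.5

From (4.0, 3.3) to (5.7, 1.5), the brown cube covered √(1.7² + 1.8²) ≈ 2.5 units.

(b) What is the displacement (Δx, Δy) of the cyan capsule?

(-0.3, -0.5)

The cyan capsule started near (8.9, 6.8) and ended near (8.6, 6.3).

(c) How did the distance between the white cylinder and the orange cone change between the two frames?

-1.0

Before: roughly 5.2 units apart; after: 4.2. That's 1.0 units closer together.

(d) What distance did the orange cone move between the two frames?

2.0

The orange cone moved from about (7.4, 5.3) to (7.5, 3.3), a distance of √(0.1² + 2.0²) ≈ 2.0.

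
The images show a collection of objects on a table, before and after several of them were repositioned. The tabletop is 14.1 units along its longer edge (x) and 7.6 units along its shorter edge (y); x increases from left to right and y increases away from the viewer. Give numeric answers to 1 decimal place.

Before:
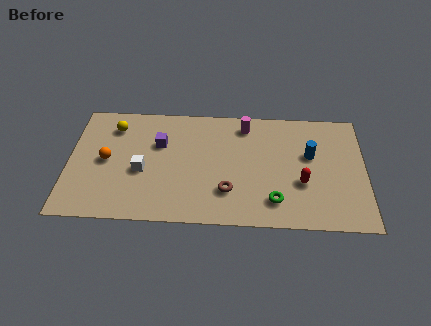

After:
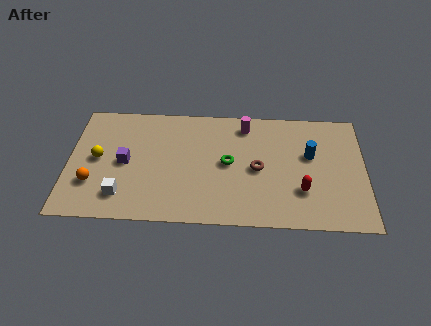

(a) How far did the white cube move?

1.8

The white cube moved from about (3.5, 3.2) to (2.6, 1.6), a distance of √(0.9² + 1.6²) ≈ 1.8.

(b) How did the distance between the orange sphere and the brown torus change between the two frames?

+1.9

The distance was about 6.0 in the first image and 7.9 in the second, so they moved 1.9 units further apart.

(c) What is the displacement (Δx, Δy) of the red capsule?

(0.0, -0.5)

The red capsule started near (11.1, 2.8) and ended near (11.1, 2.3).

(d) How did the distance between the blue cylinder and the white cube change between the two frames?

+1.3

Before: roughly 8.1 units apart; after: 9.4. That's 1.3 units further apart.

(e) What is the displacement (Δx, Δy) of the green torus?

(-2.2, 2.3)

The green torus started near (9.8, 1.6) and ended near (7.6, 3.9).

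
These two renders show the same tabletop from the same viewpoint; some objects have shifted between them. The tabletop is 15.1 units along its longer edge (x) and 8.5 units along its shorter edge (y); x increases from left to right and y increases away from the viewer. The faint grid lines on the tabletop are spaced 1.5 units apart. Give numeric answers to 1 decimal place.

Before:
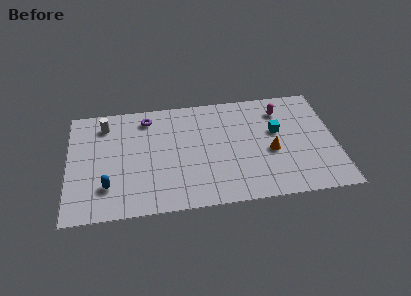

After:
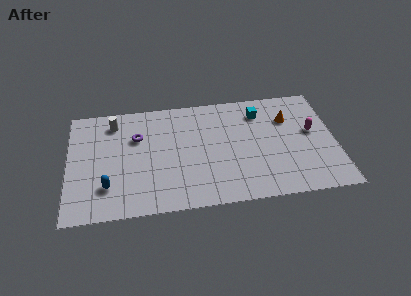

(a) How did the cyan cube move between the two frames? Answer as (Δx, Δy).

(-0.9, 1.6)

From the two frames, the cyan cube sits at roughly (11.8, 5.1) before and (10.9, 6.7) after.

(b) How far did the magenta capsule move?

2.5

The magenta capsule moved from about (12.1, 6.7) to (13.8, 4.8), a distance of √(1.7² + 1.9²) ≈ 2.5.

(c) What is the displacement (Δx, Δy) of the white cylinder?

(0.5, 0.1)

From the two frames, the white cylinder sits at roughly (2.1, 6.9) before and (2.6, 7.0) after.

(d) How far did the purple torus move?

1.5

The purple torus was near (4.5, 7.1) before and (3.9, 5.7) after, so it travelled √(0.6² + 1.4²) ≈ 1.5 units.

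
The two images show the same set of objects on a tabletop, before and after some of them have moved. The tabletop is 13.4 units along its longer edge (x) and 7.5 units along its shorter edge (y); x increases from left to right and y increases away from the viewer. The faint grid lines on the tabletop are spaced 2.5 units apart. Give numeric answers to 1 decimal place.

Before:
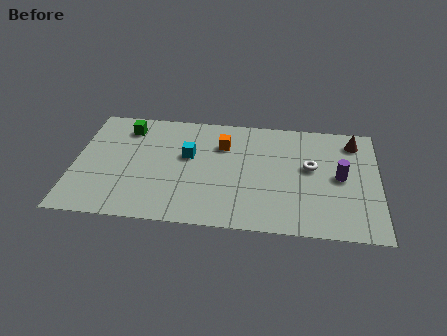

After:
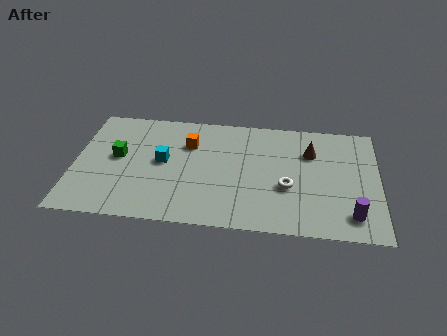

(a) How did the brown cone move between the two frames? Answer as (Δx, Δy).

(-1.9, -0.9)

The brown cone started near (12.3, 6.2) and ended near (10.4, 5.3).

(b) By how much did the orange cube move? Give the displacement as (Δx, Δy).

(-1.5, -0.1)

From the two frames, the orange cube sits at roughly (6.5, 5.4) before and (5.0, 5.3) after.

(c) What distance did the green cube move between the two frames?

2.0

The green cube moved from about (2.2, 6.1) to (1.9, 4.1), a distance of √(0.3² + 2.0²) ≈ 2.0.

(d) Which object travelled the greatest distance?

the purple cylinder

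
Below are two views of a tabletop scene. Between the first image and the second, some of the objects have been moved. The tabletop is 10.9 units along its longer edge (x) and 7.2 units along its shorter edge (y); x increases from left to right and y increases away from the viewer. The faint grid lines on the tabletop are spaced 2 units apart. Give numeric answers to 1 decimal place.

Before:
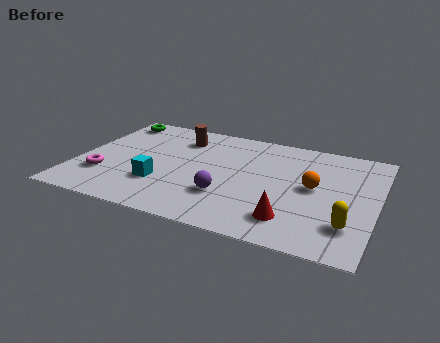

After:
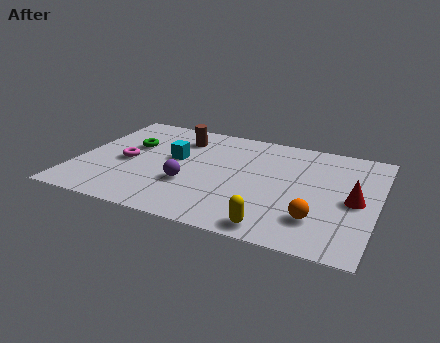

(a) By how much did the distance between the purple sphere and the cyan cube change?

-0.7

The distance was about 2.4 in the first image and 1.7 in the second, so they moved 0.7 units closer together.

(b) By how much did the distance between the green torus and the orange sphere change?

-0.5

Before: roughly 8.1 units apart; after: 7.6. That's 0.5 units closer together.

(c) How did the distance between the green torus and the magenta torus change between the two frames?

-2.9

Before: roughly 4.1 units apart; after: 1.2. That's 2.9 units closer together.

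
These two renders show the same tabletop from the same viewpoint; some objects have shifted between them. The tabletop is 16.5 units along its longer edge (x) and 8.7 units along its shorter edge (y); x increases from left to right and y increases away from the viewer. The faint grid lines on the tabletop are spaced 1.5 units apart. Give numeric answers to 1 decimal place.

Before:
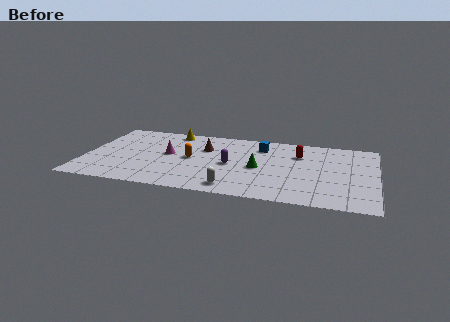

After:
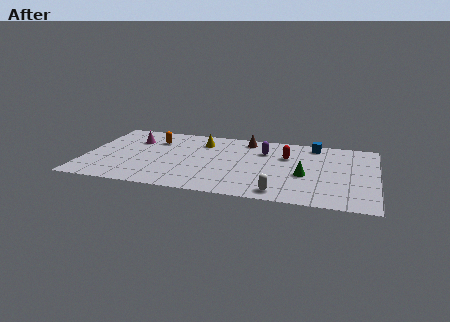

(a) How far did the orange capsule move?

3.0

The orange capsule moved from about (6.0, 4.4) to (3.8, 6.4), a distance of √(2.2² + 2.0²) ≈ 3.0.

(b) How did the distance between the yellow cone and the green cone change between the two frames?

+0.4

They were about 6.4 units apart before and 6.8 after — 0.4 units further apart.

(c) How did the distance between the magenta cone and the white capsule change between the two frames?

+4.8

They were about 5.2 units apart before and 10.0 after — 4.8 units further apart.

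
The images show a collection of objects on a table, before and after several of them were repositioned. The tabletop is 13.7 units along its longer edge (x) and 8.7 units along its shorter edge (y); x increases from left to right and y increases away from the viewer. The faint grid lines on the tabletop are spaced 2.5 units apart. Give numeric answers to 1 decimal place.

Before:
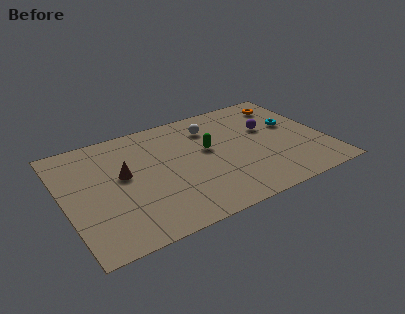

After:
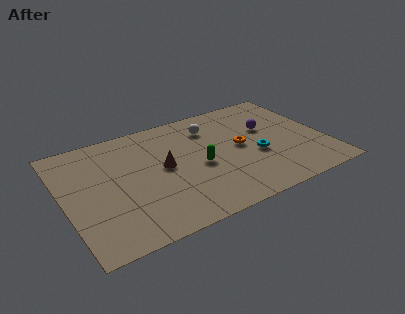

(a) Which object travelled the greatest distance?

the orange torus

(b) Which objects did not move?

the white sphere and the purple sphere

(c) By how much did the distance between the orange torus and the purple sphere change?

-0.3

They were about 2.1 units apart before and 1.8 after — 0.3 units closer together.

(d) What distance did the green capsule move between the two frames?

1.3

The green capsule moved from about (7.6, 5.0) to (7.0, 3.9), a distance of √(0.6² + 1.1²) ≈ 1.3.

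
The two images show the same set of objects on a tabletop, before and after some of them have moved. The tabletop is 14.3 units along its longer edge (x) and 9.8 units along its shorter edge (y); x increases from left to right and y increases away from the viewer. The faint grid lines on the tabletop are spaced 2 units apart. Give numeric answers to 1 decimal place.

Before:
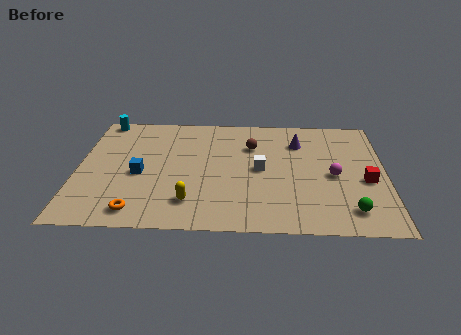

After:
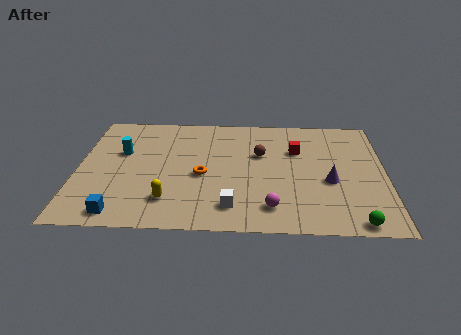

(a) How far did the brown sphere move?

0.8

From (8.1, 6.9) to (8.5, 6.2), the brown sphere covered √(0.4² + 0.7²) ≈ 0.8 units.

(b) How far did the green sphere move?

0.9

The green sphere moved from about (12.6, 1.7) to (12.8, 0.8), a distance of √(0.2² + 0.9²) ≈ 0.9.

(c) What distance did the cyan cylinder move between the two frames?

3.1

The cyan cylinder moved from about (1.0, 9.0) to (2.0, 6.1), a distance of √(1.0² + 2.9²) ≈ 3.1.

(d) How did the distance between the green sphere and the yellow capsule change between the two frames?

+1.3

Before: roughly 7.3 units apart; after: 8.6. That's 1.3 units further apart.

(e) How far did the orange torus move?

4.2

The orange torus was near (2.9, 1.3) before and (5.8, 4.3) after, so it travelled √(2.9² + 3.0²) ≈ 4.2 units.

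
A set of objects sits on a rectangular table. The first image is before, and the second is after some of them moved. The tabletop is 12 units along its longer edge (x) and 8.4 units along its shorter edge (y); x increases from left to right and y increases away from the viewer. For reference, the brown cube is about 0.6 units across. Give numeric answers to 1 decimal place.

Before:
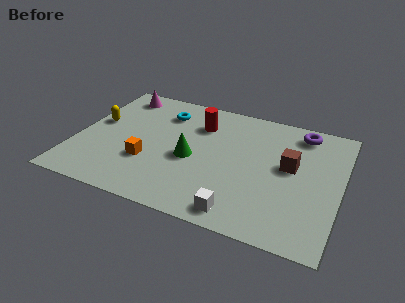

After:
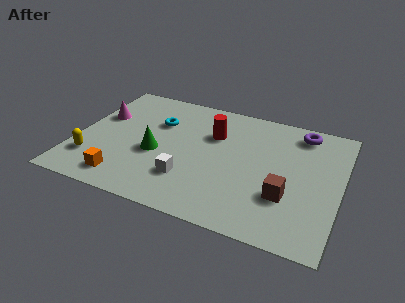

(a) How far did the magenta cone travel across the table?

2.0

From (1.5, 7.2) to (0.9, 5.3), the magenta cone covered √(0.6² + 1.9²) ≈ 2.0 units.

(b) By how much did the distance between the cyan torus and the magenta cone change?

+0.3

They were about 2.3 units apart before and 2.6 after — 0.3 units further apart.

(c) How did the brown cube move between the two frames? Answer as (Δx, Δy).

(0.0, -2.0)

From the two frames, the brown cube sits at roughly (9.7, 4.7) before and (9.7, 2.7) after.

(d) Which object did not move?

the purple torus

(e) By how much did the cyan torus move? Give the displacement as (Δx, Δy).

(-0.2, -0.8)

From the two frames, the cyan torus sits at roughly (3.7, 6.5) before and (3.5, 5.7) after.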